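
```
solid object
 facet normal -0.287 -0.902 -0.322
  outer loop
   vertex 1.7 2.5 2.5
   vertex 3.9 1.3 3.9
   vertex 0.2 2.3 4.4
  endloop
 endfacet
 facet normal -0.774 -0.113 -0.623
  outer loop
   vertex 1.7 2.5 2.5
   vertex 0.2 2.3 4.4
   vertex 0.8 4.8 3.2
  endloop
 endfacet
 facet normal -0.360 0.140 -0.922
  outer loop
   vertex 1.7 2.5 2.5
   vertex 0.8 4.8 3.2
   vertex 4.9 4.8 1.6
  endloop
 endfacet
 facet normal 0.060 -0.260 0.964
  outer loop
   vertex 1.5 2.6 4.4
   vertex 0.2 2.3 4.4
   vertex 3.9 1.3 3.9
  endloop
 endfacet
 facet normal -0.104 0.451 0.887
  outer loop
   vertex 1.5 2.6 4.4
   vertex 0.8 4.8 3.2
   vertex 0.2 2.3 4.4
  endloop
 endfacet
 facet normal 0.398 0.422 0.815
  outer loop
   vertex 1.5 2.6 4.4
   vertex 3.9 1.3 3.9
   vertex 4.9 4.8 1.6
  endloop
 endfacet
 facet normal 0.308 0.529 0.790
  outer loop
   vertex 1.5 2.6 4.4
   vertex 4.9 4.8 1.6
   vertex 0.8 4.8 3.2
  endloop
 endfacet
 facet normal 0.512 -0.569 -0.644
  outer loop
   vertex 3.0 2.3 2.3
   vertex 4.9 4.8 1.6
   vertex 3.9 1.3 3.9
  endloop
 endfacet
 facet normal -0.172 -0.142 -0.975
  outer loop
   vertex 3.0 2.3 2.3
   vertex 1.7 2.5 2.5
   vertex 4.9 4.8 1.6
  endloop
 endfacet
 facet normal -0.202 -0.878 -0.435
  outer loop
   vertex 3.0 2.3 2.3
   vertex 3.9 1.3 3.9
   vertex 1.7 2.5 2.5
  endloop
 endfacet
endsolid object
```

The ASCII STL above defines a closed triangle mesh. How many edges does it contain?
15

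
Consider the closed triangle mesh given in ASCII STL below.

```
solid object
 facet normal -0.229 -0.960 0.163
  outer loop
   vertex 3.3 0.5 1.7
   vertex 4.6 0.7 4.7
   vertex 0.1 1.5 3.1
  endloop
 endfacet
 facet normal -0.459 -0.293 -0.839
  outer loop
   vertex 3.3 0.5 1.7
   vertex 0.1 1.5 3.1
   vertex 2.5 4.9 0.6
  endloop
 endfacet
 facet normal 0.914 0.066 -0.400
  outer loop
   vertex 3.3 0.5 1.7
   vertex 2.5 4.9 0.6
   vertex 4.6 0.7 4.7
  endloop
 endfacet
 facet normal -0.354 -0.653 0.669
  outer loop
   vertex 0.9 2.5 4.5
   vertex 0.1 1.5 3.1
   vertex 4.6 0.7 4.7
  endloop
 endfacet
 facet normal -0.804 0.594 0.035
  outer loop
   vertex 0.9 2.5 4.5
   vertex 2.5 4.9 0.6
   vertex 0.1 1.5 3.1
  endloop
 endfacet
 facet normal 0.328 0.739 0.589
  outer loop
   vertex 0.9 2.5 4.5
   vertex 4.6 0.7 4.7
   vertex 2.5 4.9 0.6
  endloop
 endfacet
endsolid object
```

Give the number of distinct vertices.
5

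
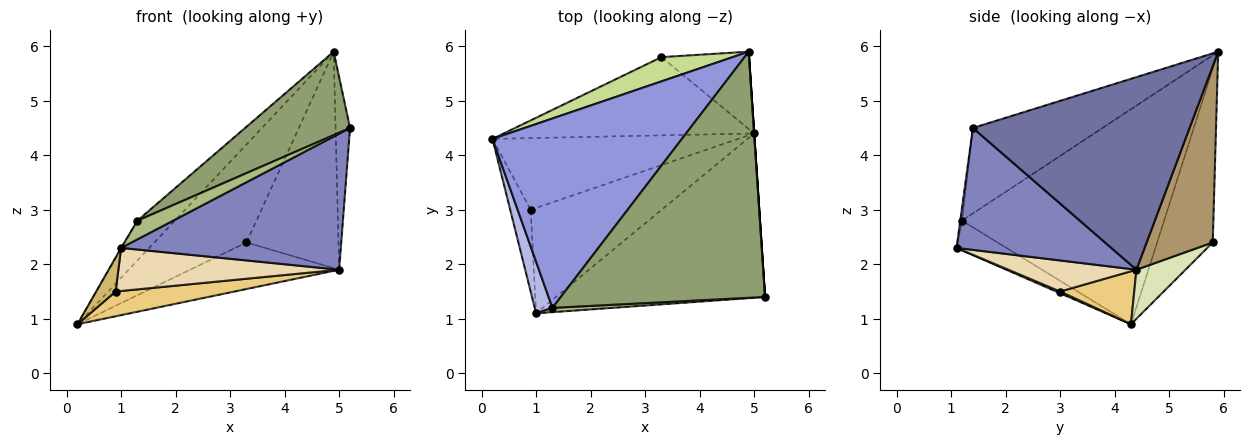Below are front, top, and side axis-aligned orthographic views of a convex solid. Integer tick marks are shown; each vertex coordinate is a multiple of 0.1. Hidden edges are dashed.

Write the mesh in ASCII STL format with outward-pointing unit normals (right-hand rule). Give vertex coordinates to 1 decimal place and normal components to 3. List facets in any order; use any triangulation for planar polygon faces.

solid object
 facet normal 0.998 0.067 0.000
  outer loop
   vertex 5.0 4.4 1.9
   vertex 4.9 5.9 5.9
   vertex 5.2 1.4 4.5
  endloop
 endfacet
 facet normal 0.410 -0.582 -0.703
  outer loop
   vertex 5.0 4.4 1.9
   vertex 5.2 1.4 4.5
   vertex 1.0 1.1 2.3
  endloop
 endfacet
 facet normal -0.743 0.138 0.655
  outer loop
   vertex 1.3 1.2 2.8
   vertex 4.9 5.9 5.9
   vertex 0.2 4.3 0.9
  endloop
 endfacet
 facet normal -0.858 0.010 0.513
  outer loop
   vertex 1.3 1.2 2.8
   vertex 0.2 4.3 0.9
   vertex 1.0 1.1 2.3
  endloop
 endfacet
 facet normal -0.368 -0.298 0.880
  outer loop
   vertex 1.3 1.2 2.8
   vertex 5.2 1.4 4.5
   vertex 4.9 5.9 5.9
  endloop
 endfacet
 facet normal -0.047 -0.974 0.223
  outer loop
   vertex 1.3 1.2 2.8
   vertex 1.0 1.1 2.3
   vertex 5.2 1.4 4.5
  endloop
 endfacet
 facet normal -0.506 0.838 0.207
  outer loop
   vertex 3.3 5.8 2.4
   vertex 0.2 4.3 0.9
   vertex 4.9 5.9 5.9
  endloop
 endfacet
 facet normal 0.166 0.504 -0.847
  outer loop
   vertex 3.3 5.8 2.4
   vertex 5.0 4.4 1.9
   vertex 0.2 4.3 0.9
  endloop
 endfacet
 facet normal 0.560 0.780 -0.278
  outer loop
   vertex 3.3 5.8 2.4
   vertex 4.9 5.9 5.9
   vertex 5.0 4.4 1.9
  endloop
 endfacet
 facet normal 0.077 -0.383 -0.920
  outer loop
   vertex 0.9 3.0 1.5
   vertex 1.0 1.1 2.3
   vertex 0.2 4.3 0.9
  endloop
 endfacet
 facet normal 0.200 -0.320 -0.926
  outer loop
   vertex 0.9 3.0 1.5
   vertex 0.2 4.3 0.9
   vertex 5.0 4.4 1.9
  endloop
 endfacet
 facet normal 0.214 -0.369 -0.904
  outer loop
   vertex 0.9 3.0 1.5
   vertex 5.0 4.4 1.9
   vertex 1.0 1.1 2.3
  endloop
 endfacet
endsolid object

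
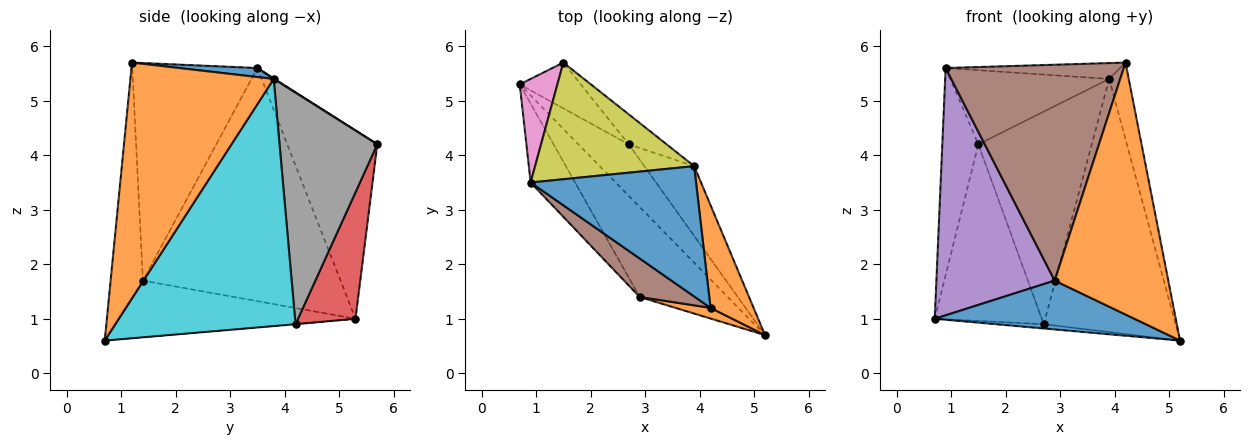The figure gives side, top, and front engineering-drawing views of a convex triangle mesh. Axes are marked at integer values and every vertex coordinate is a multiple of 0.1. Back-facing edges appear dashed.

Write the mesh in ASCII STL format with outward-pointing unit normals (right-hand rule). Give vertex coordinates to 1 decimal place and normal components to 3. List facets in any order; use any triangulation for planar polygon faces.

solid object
 facet normal -0.492 -0.415 -0.765
  outer loop
   vertex 2.9 1.4 1.7
   vertex 0.7 5.3 1.0
   vertex 5.2 0.7 0.6
  endloop
 endfacet
 facet normal -0.273 -0.961 0.041
  outer loop
   vertex 2.9 1.4 1.7
   vertex 5.2 0.7 0.6
   vertex 4.2 1.2 5.7
  endloop
 endfacet
 facet normal -0.005 0.082 -0.997
  outer loop
   vertex 2.7 4.2 0.9
   vertex 5.2 0.7 0.6
   vertex 0.7 5.3 1.0
  endloop
 endfacet
 facet normal 0.461 0.859 -0.223
  outer loop
   vertex 2.7 4.2 0.9
   vertex 0.7 5.3 1.0
   vertex 1.5 5.7 4.2
  endloop
 endfacet
 facet normal -0.847 -0.507 -0.161
  outer loop
   vertex 0.9 3.5 5.6
   vertex 0.7 5.3 1.0
   vertex 2.9 1.4 1.7
  endloop
 endfacet
 facet normal -0.569 -0.810 0.144
  outer loop
   vertex 0.9 3.5 5.6
   vertex 2.9 1.4 1.7
   vertex 4.2 1.2 5.7
  endloop
 endfacet
 facet normal -0.913 0.365 0.183
  outer loop
   vertex 0.9 3.5 5.6
   vertex 1.5 5.7 4.2
   vertex 0.7 5.3 1.0
  endloop
 endfacet
 facet normal 0.649 0.753 -0.106
  outer loop
   vertex 3.9 3.8 5.4
   vertex 2.7 4.2 0.9
   vertex 1.5 5.7 4.2
  endloop
 endfacet
 facet normal 0.003 0.536 0.844
  outer loop
   vertex 3.9 3.8 5.4
   vertex 1.5 5.7 4.2
   vertex 0.9 3.5 5.6
  endloop
 endfacet
 facet normal 0.797 0.583 -0.161
  outer loop
   vertex 3.9 3.8 5.4
   vertex 5.2 0.7 0.6
   vertex 2.7 4.2 0.9
  endloop
 endfacet
 facet normal 0.054 0.121 0.991
  outer loop
   vertex 3.9 3.8 5.4
   vertex 0.9 3.5 5.6
   vertex 4.2 1.2 5.7
  endloop
 endfacet
 facet normal 0.975 0.133 0.178
  outer loop
   vertex 3.9 3.8 5.4
   vertex 4.2 1.2 5.7
   vertex 5.2 0.7 0.6
  endloop
 endfacet
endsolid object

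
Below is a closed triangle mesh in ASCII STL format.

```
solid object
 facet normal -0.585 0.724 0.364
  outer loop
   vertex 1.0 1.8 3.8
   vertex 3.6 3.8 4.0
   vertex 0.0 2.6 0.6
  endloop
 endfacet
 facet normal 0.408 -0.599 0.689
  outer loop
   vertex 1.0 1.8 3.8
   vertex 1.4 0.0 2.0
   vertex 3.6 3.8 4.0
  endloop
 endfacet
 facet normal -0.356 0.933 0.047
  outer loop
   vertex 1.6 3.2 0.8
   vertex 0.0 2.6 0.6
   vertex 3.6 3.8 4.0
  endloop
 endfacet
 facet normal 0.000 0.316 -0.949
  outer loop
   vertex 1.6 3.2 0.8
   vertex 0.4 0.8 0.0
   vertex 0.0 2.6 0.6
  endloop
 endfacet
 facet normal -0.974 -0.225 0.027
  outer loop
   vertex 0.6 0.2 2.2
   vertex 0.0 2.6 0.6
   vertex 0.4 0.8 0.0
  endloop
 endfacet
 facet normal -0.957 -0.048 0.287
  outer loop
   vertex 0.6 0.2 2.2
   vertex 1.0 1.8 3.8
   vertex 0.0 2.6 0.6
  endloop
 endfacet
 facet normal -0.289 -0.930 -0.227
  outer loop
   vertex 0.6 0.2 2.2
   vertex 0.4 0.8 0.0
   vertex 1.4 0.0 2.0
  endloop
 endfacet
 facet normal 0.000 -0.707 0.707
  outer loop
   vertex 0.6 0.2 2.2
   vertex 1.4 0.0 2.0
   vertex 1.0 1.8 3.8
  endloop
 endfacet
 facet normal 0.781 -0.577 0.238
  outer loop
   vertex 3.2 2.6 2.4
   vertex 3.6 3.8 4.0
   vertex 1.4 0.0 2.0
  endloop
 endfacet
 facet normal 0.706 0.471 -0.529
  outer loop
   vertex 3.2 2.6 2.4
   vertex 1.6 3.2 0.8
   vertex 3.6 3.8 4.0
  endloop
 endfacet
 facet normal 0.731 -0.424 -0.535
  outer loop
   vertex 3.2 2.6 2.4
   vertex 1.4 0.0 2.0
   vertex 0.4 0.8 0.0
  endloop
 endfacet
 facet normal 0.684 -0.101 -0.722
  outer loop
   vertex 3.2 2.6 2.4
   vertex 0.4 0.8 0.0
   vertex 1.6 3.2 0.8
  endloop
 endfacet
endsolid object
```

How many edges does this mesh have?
18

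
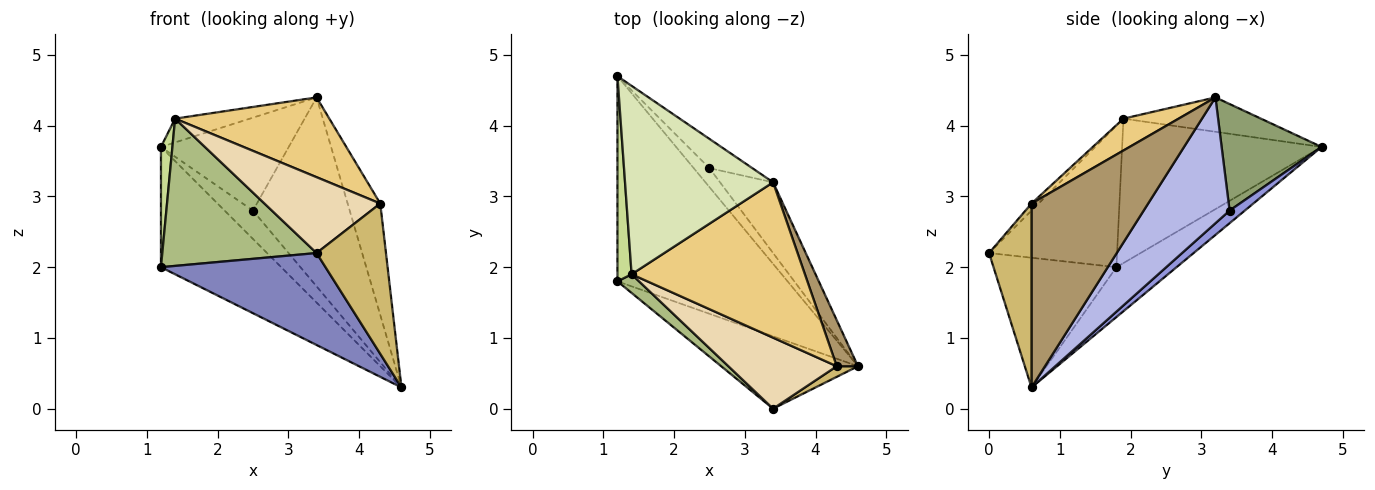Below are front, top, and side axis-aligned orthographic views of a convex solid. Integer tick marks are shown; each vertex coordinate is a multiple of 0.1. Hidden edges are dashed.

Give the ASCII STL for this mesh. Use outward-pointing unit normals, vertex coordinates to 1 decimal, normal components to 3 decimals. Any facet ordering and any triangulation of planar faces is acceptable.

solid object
 facet normal -0.245 0.490 -0.836
  outer loop
   vertex 1.2 4.7 3.7
   vertex 4.6 0.6 0.3
   vertex 1.2 1.8 2.0
  endloop
 endfacet
 facet normal -0.506 -0.678 -0.534
  outer loop
   vertex 3.4 0.0 2.2
   vertex 1.2 1.8 2.0
   vertex 4.6 0.6 0.3
  endloop
 endfacet
 facet normal 0.407 0.759 -0.508
  outer loop
   vertex 2.5 3.4 2.8
   vertex 4.6 0.6 0.3
   vertex 1.2 4.7 3.7
  endloop
 endfacet
 facet normal 0.639 0.720 -0.270
  outer loop
   vertex 2.5 3.4 2.8
   vertex 3.4 3.2 4.4
   vertex 4.6 0.6 0.3
  endloop
 endfacet
 facet normal 0.598 0.765 -0.241
  outer loop
   vertex 2.5 3.4 2.8
   vertex 1.2 4.7 3.7
   vertex 3.4 3.2 4.4
  endloop
 endfacet
 facet normal -0.636 -0.766 0.097
  outer loop
   vertex 1.4 1.9 4.1
   vertex 1.2 1.8 2.0
   vertex 3.4 0.0 2.2
  endloop
 endfacet
 facet normal -0.994 -0.057 0.097
  outer loop
   vertex 1.4 1.9 4.1
   vertex 1.2 4.7 3.7
   vertex 1.2 1.8 2.0
  endloop
 endfacet
 facet normal -0.224 0.122 0.967
  outer loop
   vertex 1.4 1.9 4.1
   vertex 3.4 3.2 4.4
   vertex 1.2 4.7 3.7
  endloop
 endfacet
 facet normal 0.957 0.268 0.110
  outer loop
   vertex 4.3 0.6 2.9
   vertex 4.6 0.6 0.3
   vertex 3.4 3.2 4.4
  endloop
 endfacet
 facet normal 0.521 -0.851 0.060
  outer loop
   vertex 4.3 0.6 2.9
   vertex 3.4 0.0 2.2
   vertex 4.6 0.6 0.3
  endloop
 endfacet
 facet normal 0.161 -0.451 0.878
  outer loop
   vertex 4.3 0.6 2.9
   vertex 3.4 3.2 4.4
   vertex 1.4 1.9 4.1
  endloop
 endfacet
 facet normal -0.045 -0.729 0.683
  outer loop
   vertex 4.3 0.6 2.9
   vertex 1.4 1.9 4.1
   vertex 3.4 0.0 2.2
  endloop
 endfacet
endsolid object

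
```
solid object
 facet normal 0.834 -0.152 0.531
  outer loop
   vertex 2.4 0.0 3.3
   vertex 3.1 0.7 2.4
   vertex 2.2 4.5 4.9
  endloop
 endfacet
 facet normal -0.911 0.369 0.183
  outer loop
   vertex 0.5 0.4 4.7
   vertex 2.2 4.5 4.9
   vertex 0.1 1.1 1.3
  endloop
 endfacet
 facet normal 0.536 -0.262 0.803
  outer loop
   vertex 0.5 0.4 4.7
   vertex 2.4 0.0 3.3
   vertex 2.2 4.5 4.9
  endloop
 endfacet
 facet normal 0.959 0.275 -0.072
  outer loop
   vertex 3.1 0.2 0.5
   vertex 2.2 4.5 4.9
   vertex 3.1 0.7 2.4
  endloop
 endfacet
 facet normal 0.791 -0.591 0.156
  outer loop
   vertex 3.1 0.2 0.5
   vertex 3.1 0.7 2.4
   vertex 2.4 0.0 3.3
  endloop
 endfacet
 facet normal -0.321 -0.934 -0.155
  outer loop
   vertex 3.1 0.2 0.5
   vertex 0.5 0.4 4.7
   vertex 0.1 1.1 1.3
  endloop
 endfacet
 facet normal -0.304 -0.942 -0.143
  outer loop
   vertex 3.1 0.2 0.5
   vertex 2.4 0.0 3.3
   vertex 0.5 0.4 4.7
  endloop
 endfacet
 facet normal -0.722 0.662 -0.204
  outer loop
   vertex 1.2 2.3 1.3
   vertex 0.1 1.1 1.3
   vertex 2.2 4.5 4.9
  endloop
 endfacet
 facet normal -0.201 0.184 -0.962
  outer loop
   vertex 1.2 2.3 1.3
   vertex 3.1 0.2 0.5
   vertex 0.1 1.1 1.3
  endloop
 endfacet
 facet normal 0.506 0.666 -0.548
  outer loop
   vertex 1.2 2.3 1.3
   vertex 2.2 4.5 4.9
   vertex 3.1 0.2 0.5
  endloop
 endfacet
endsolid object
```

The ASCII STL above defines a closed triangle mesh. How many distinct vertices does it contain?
7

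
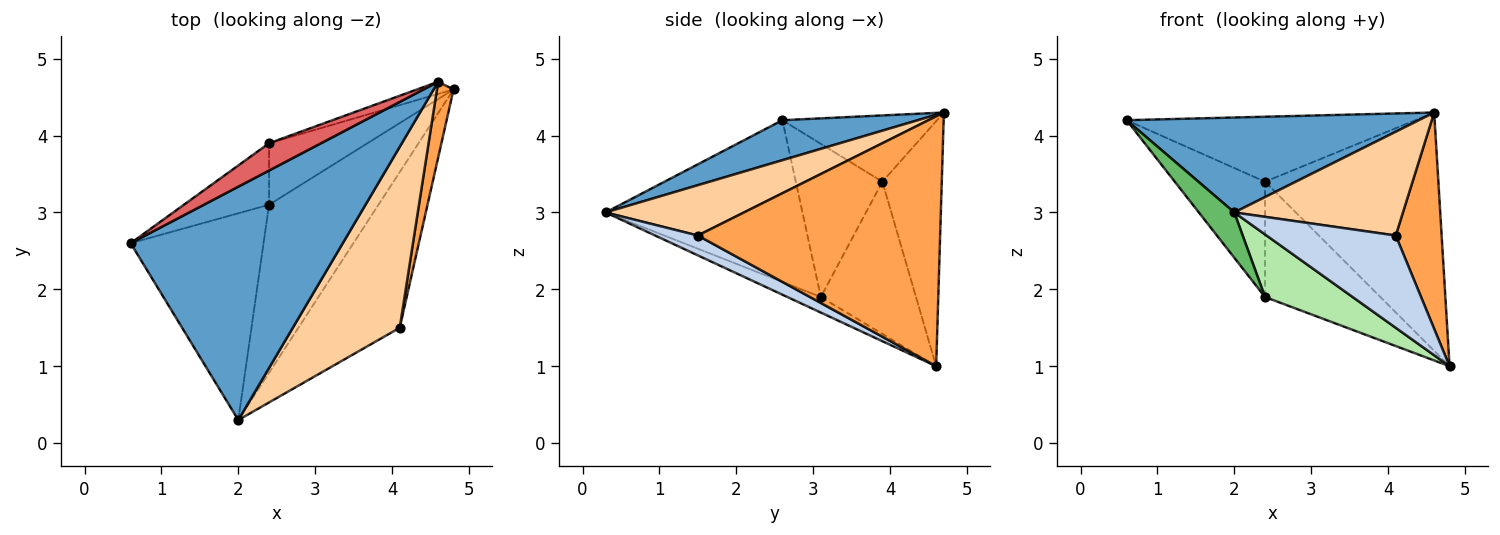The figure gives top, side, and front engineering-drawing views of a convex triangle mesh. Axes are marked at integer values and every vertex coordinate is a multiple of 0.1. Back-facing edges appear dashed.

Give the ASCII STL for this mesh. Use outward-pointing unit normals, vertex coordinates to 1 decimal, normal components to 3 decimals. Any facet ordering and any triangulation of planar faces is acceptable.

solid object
 facet normal 0.172 -0.371 0.912
  outer loop
   vertex 4.6 4.7 4.3
   vertex 0.6 2.6 4.2
   vertex 2.0 0.3 3.0
  endloop
 endfacet
 facet normal 0.166 -0.503 -0.848
  outer loop
   vertex 4.1 1.5 2.7
   vertex 2.0 0.3 3.0
   vertex 4.8 4.6 1.0
  endloop
 endfacet
 facet normal 0.980 -0.186 0.065
  outer loop
   vertex 4.1 1.5 2.7
   vertex 4.8 4.6 1.0
   vertex 4.6 4.7 4.3
  endloop
 endfacet
 facet normal 0.378 -0.461 0.803
  outer loop
   vertex 4.1 1.5 2.7
   vertex 4.6 4.7 4.3
   vertex 2.0 0.3 3.0
  endloop
 endfacet
 facet normal -0.765 -0.138 -0.629
  outer loop
   vertex 2.4 3.1 1.9
   vertex 2.0 0.3 3.0
   vertex 0.6 2.6 4.2
  endloop
 endfacet
 facet normal -0.132 -0.346 -0.929
  outer loop
   vertex 2.4 3.1 1.9
   vertex 4.8 4.6 1.0
   vertex 2.0 0.3 3.0
  endloop
 endfacet
 facet normal -0.443 0.827 0.347
  outer loop
   vertex 2.4 3.9 3.4
   vertex 0.6 2.6 4.2
   vertex 4.6 4.7 4.3
  endloop
 endfacet
 facet normal -0.324 0.945 -0.048
  outer loop
   vertex 2.4 3.9 3.4
   vertex 4.6 4.7 4.3
   vertex 4.8 4.6 1.0
  endloop
 endfacet
 facet normal -0.646 0.673 -0.359
  outer loop
   vertex 2.4 3.9 3.4
   vertex 2.4 3.1 1.9
   vertex 0.6 2.6 4.2
  endloop
 endfacet
 facet normal -0.589 0.713 -0.380
  outer loop
   vertex 2.4 3.9 3.4
   vertex 4.8 4.6 1.0
   vertex 2.4 3.1 1.9
  endloop
 endfacet
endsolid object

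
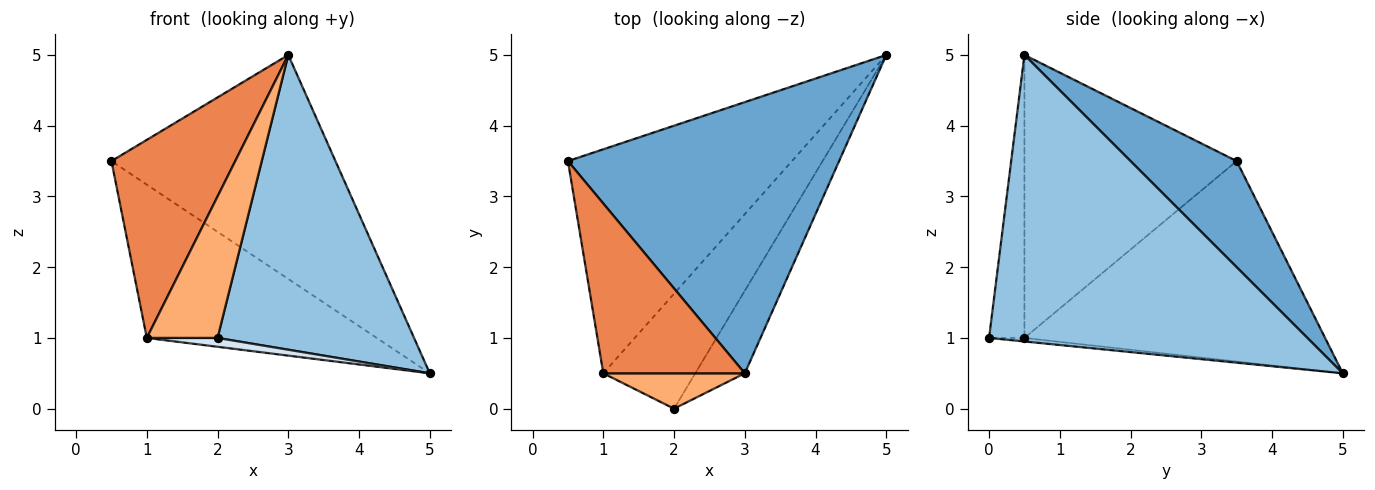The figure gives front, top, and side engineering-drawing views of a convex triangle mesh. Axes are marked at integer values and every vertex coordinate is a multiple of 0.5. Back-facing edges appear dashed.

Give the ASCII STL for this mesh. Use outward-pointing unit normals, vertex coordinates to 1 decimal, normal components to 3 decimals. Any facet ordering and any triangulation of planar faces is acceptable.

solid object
 facet normal 0.289 0.610 0.738
  outer loop
   vertex 3.0 0.5 5.0
   vertex 5.0 5.0 0.5
   vertex 0.5 3.5 3.5
  endloop
 endfacet
 facet normal 0.842 -0.520 -0.146
  outer loop
   vertex 3.0 0.5 5.0
   vertex 2.0 0.0 1.0
   vertex 5.0 5.0 0.5
  endloop
 endfacet
 facet normal -0.594 0.454 -0.664
  outer loop
   vertex 1.0 0.5 1.0
   vertex 0.5 3.5 3.5
   vertex 5.0 5.0 0.5
  endloop
 endfacet
 facet normal -0.038 -0.077 -0.996
  outer loop
   vertex 1.0 0.5 1.0
   vertex 5.0 5.0 0.5
   vertex 2.0 0.0 1.0
  endloop
 endfacet
 facet normal -0.793 -0.463 0.396
  outer loop
   vertex 1.0 0.5 1.0
   vertex 3.0 0.5 5.0
   vertex 0.5 3.5 3.5
  endloop
 endfacet
 facet normal -0.436 -0.873 0.218
  outer loop
   vertex 1.0 0.5 1.0
   vertex 2.0 0.0 1.0
   vertex 3.0 0.5 5.0
  endloop
 endfacet
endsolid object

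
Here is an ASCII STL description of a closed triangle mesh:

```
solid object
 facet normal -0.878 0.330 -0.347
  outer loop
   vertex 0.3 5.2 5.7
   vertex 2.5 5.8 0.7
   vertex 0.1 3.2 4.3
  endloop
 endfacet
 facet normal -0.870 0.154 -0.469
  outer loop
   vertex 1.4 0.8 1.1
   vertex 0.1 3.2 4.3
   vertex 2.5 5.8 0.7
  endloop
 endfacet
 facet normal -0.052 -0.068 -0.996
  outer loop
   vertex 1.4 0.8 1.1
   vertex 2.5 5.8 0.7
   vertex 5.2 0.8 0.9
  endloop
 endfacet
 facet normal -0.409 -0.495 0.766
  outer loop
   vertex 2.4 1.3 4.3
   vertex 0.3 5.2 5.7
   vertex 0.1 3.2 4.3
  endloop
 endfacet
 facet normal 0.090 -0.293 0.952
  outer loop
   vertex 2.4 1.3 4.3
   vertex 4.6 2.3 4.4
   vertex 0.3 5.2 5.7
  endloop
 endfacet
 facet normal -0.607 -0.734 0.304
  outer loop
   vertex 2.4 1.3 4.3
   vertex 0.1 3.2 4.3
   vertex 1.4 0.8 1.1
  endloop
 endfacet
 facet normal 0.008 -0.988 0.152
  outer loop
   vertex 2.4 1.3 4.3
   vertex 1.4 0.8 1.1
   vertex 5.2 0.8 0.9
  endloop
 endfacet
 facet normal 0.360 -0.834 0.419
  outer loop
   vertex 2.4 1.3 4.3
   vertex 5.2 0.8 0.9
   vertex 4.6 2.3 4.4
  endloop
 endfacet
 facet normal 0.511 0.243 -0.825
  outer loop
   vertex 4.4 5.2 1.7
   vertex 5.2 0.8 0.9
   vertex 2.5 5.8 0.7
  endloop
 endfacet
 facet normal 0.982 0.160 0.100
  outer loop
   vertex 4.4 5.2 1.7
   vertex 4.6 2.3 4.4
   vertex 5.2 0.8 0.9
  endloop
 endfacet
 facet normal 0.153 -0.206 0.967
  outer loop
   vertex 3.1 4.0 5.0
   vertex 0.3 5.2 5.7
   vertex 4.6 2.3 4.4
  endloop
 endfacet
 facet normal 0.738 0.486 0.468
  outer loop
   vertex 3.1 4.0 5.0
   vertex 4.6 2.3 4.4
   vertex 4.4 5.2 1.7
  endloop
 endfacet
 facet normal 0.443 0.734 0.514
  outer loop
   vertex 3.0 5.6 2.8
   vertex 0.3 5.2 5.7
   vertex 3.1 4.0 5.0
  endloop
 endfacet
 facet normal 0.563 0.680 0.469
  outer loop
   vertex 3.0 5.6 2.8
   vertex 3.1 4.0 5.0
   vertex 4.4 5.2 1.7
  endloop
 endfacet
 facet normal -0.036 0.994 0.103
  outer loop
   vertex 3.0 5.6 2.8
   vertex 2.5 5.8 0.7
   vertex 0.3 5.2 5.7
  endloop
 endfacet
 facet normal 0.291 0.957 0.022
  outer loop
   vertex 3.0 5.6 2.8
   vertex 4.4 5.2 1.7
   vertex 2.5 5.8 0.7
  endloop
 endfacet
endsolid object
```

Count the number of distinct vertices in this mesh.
10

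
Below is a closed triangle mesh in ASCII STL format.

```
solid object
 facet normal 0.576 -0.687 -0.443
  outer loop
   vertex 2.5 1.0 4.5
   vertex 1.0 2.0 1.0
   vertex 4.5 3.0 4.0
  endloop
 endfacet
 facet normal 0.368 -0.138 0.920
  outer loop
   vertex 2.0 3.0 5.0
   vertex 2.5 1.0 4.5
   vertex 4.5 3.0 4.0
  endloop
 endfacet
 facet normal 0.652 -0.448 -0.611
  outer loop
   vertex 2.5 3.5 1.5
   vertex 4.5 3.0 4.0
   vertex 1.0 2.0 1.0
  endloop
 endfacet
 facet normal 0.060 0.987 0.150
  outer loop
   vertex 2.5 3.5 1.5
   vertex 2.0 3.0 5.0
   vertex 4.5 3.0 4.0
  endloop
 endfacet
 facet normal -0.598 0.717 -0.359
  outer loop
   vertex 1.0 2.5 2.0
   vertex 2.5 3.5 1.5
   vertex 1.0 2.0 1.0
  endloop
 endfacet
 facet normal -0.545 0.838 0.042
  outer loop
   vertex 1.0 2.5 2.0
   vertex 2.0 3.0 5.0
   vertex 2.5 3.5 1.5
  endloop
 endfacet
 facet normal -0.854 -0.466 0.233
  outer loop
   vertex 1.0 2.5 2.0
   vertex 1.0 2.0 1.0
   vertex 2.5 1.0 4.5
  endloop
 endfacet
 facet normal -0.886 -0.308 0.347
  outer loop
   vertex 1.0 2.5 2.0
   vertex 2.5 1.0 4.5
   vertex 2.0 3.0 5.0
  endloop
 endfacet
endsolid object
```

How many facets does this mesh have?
8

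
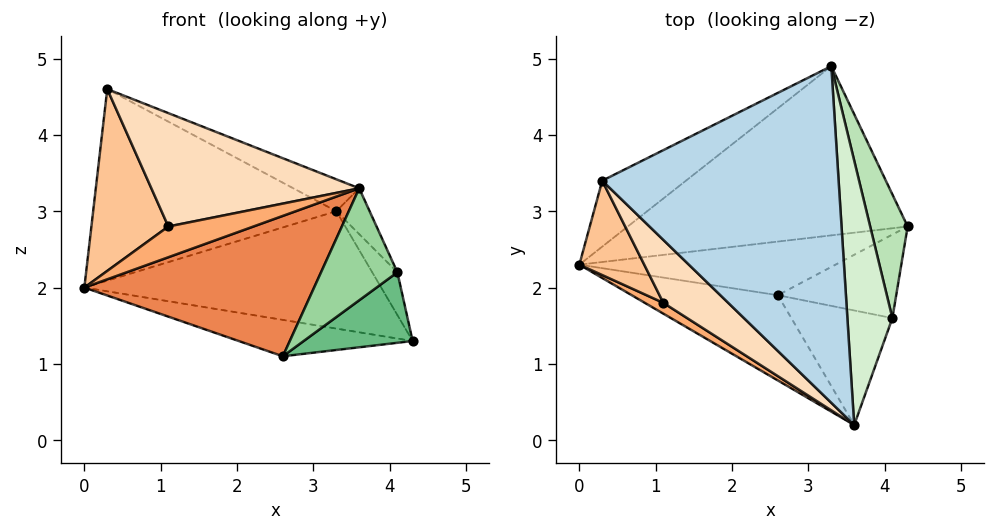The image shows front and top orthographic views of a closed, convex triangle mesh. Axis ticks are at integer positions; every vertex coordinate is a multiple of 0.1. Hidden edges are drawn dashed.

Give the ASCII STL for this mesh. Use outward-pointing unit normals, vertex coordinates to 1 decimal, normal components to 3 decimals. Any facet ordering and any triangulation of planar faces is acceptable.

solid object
 facet normal -0.196 0.559 -0.806
  outer loop
   vertex 3.3 4.9 3.0
   vertex 4.3 2.8 1.3
   vertex 0.0 2.3 2.0
  endloop
 endfacet
 facet normal -0.543 0.794 -0.273
  outer loop
   vertex 3.3 4.9 3.0
   vertex 0.0 2.3 2.0
   vertex 0.3 3.4 4.6
  endloop
 endfacet
 facet normal 0.435 0.085 0.896
  outer loop
   vertex 3.3 4.9 3.0
   vertex 0.3 3.4 4.6
   vertex 3.6 0.2 3.3
  endloop
 endfacet
 facet normal -0.196 0.551 -0.811
  outer loop
   vertex 2.6 1.9 1.1
   vertex 0.0 2.3 2.0
   vertex 4.3 2.8 1.3
  endloop
 endfacet
 facet normal -0.297 -0.816 -0.496
  outer loop
   vertex 2.6 1.9 1.1
   vertex 3.6 0.2 3.3
   vertex 0.0 2.3 2.0
  endloop
 endfacet
 facet normal -0.557 -0.784 0.276
  outer loop
   vertex 1.1 1.8 2.8
   vertex 0.0 2.3 2.0
   vertex 3.6 0.2 3.3
  endloop
 endfacet
 facet normal -0.594 -0.714 0.371
  outer loop
   vertex 1.1 1.8 2.8
   vertex 0.3 3.4 4.6
   vertex 0.0 2.3 2.0
  endloop
 endfacet
 facet normal -0.549 -0.731 0.406
  outer loop
   vertex 1.1 1.8 2.8
   vertex 3.6 0.2 3.3
   vertex 0.3 3.4 4.6
  endloop
 endfacet
 facet normal 0.396 -0.592 -0.702
  outer loop
   vertex 4.1 1.6 2.2
   vertex 2.6 1.9 1.1
   vertex 4.3 2.8 1.3
  endloop
 endfacet
 facet normal 0.359 -0.653 -0.667
  outer loop
   vertex 4.1 1.6 2.2
   vertex 3.6 0.2 3.3
   vertex 2.6 1.9 1.1
  endloop
 endfacet
 facet normal 0.917 0.131 0.378
  outer loop
   vertex 4.1 1.6 2.2
   vertex 4.3 2.8 1.3
   vertex 3.3 4.9 3.0
  endloop
 endfacet
 facet normal 0.861 0.087 0.502
  outer loop
   vertex 4.1 1.6 2.2
   vertex 3.3 4.9 3.0
   vertex 3.6 0.2 3.3
  endloop
 endfacet
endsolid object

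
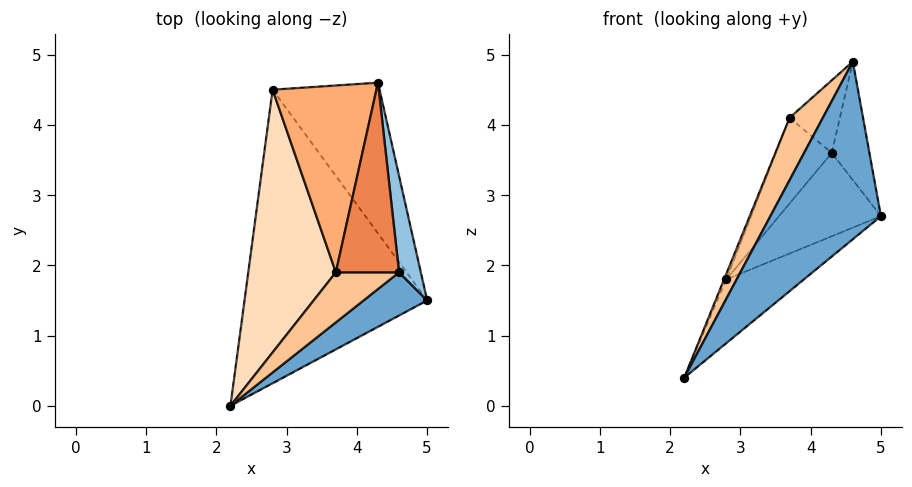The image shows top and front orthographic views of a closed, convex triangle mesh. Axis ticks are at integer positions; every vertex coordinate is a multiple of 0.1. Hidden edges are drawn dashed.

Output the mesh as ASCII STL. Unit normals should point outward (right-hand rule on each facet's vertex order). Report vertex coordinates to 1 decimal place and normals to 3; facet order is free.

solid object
 facet normal 0.311 -0.924 0.224
  outer loop
   vertex 4.6 1.9 4.9
   vertex 2.2 0.0 0.4
   vertex 5.0 1.5 2.7
  endloop
 endfacet
 facet normal 0.973 0.178 0.145
  outer loop
   vertex 4.6 1.9 4.9
   vertex 5.0 1.5 2.7
   vertex 4.3 4.6 3.6
  endloop
 endfacet
 facet normal 0.567 0.175 -0.805
  outer loop
   vertex 2.8 4.5 1.8
   vertex 5.0 1.5 2.7
   vertex 2.2 0.0 0.4
  endloop
 endfacet
 facet normal 0.713 0.339 -0.613
  outer loop
   vertex 2.8 4.5 1.8
   vertex 4.3 4.6 3.6
   vertex 5.0 1.5 2.7
  endloop
 endfacet
 facet normal -0.639 0.275 0.719
  outer loop
   vertex 3.7 1.9 4.1
   vertex 4.6 1.9 4.9
   vertex 4.3 4.6 3.6
  endloop
 endfacet
 facet normal -0.746 0.278 0.606
  outer loop
   vertex 3.7 1.9 4.1
   vertex 4.3 4.6 3.6
   vertex 2.8 4.5 1.8
  endloop
 endfacet
 facet normal -0.486 -0.681 0.547
  outer loop
   vertex 3.7 1.9 4.1
   vertex 2.2 0.0 0.4
   vertex 4.6 1.9 4.9
  endloop
 endfacet
 facet normal -0.928 0.008 0.372
  outer loop
   vertex 3.7 1.9 4.1
   vertex 2.8 4.5 1.8
   vertex 2.2 0.0 0.4
  endloop
 endfacet
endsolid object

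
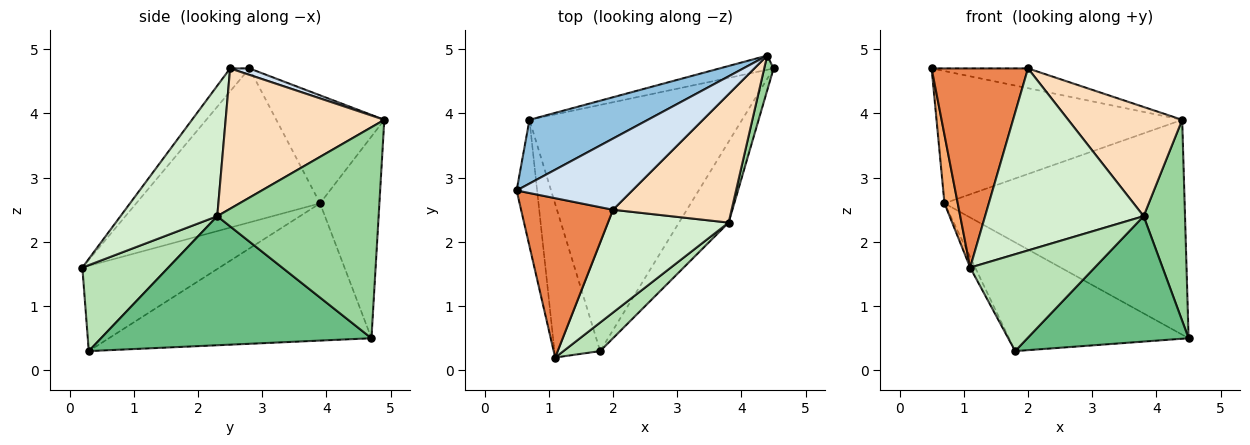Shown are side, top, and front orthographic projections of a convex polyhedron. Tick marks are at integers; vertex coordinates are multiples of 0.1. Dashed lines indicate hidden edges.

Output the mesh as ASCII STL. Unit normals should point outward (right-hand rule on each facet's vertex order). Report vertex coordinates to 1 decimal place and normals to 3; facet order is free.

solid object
 facet normal -0.509 0.348 -0.788
  outer loop
   vertex 0.7 3.9 2.6
   vertex 4.5 4.7 0.5
   vertex 1.8 0.3 0.3
  endloop
 endfacet
 facet normal -0.368 0.838 0.404
  outer loop
   vertex 0.7 3.9 2.6
   vertex 0.5 2.8 4.7
   vertex 4.4 4.9 3.9
  endloop
 endfacet
 facet normal -0.239 0.969 -0.064
  outer loop
   vertex 0.7 3.9 2.6
   vertex 4.4 4.9 3.9
   vertex 4.5 4.7 0.5
  endloop
 endfacet
 facet normal 0.053 0.267 0.962
  outer loop
   vertex 2.0 2.5 4.7
   vertex 4.4 4.9 3.9
   vertex 0.5 2.8 4.7
  endloop
 endfacet
 facet normal -0.154 -0.772 0.617
  outer loop
   vertex 1.1 0.2 1.6
   vertex 2.0 2.5 4.7
   vertex 0.5 2.8 4.7
  endloop
 endfacet
 facet normal -0.989 -0.071 -0.132
  outer loop
   vertex 1.1 0.2 1.6
   vertex 0.5 2.8 4.7
   vertex 0.7 3.9 2.6
  endloop
 endfacet
 facet normal -0.881 0.032 -0.472
  outer loop
   vertex 1.1 0.2 1.6
   vertex 0.7 3.9 2.6
   vertex 1.8 0.3 0.3
  endloop
 endfacet
 facet normal 0.670 -0.481 0.566
  outer loop
   vertex 3.8 2.3 2.4
   vertex 4.4 4.9 3.9
   vertex 2.0 2.5 4.7
  endloop
 endfacet
 facet normal 0.816 -0.486 -0.314
  outer loop
   vertex 3.8 2.3 2.4
   vertex 1.8 0.3 0.3
   vertex 4.5 4.7 0.5
  endloop
 endfacet
 facet normal 0.968 -0.248 0.043
  outer loop
   vertex 3.8 2.3 2.4
   vertex 4.5 4.7 0.5
   vertex 4.4 4.9 3.9
  endloop
 endfacet
 facet normal 0.552 -0.800 0.236
  outer loop
   vertex 3.8 2.3 2.4
   vertex 1.1 0.2 1.6
   vertex 1.8 0.3 0.3
  endloop
 endfacet
 facet normal 0.469 -0.769 0.434
  outer loop
   vertex 3.8 2.3 2.4
   vertex 2.0 2.5 4.7
   vertex 1.1 0.2 1.6
  endloop
 endfacet
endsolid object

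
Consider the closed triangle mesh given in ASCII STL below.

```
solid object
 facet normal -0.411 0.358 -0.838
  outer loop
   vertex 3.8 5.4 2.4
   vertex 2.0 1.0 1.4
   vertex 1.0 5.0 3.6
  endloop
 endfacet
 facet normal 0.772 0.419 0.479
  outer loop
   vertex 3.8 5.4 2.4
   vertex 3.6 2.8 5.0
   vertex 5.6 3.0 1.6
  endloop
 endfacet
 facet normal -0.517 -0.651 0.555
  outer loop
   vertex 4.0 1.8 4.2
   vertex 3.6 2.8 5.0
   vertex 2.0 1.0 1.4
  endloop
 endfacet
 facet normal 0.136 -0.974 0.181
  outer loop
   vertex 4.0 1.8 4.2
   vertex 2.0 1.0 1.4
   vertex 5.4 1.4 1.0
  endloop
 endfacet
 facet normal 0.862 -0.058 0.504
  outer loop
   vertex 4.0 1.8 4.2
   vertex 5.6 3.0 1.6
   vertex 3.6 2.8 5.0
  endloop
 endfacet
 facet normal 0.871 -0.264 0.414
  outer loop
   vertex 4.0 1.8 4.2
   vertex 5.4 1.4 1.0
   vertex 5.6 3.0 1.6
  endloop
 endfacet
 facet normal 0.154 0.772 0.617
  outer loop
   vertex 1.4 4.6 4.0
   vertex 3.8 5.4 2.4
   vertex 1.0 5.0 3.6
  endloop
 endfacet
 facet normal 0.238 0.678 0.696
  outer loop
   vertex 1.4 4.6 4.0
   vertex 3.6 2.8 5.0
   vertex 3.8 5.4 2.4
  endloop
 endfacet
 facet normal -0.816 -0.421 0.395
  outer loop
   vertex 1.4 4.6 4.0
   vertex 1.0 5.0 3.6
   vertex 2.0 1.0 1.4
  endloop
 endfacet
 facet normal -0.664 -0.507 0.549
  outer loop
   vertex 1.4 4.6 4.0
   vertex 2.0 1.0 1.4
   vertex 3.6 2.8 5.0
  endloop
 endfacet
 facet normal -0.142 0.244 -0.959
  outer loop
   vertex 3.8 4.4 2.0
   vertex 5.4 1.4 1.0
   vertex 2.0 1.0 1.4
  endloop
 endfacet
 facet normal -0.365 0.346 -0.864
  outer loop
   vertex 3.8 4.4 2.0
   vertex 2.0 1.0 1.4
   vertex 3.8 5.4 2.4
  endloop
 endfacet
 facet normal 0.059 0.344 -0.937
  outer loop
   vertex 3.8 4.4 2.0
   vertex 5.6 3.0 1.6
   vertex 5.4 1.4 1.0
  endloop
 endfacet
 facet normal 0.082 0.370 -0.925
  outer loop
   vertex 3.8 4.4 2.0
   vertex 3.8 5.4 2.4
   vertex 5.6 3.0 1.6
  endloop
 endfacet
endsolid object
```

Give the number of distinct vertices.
9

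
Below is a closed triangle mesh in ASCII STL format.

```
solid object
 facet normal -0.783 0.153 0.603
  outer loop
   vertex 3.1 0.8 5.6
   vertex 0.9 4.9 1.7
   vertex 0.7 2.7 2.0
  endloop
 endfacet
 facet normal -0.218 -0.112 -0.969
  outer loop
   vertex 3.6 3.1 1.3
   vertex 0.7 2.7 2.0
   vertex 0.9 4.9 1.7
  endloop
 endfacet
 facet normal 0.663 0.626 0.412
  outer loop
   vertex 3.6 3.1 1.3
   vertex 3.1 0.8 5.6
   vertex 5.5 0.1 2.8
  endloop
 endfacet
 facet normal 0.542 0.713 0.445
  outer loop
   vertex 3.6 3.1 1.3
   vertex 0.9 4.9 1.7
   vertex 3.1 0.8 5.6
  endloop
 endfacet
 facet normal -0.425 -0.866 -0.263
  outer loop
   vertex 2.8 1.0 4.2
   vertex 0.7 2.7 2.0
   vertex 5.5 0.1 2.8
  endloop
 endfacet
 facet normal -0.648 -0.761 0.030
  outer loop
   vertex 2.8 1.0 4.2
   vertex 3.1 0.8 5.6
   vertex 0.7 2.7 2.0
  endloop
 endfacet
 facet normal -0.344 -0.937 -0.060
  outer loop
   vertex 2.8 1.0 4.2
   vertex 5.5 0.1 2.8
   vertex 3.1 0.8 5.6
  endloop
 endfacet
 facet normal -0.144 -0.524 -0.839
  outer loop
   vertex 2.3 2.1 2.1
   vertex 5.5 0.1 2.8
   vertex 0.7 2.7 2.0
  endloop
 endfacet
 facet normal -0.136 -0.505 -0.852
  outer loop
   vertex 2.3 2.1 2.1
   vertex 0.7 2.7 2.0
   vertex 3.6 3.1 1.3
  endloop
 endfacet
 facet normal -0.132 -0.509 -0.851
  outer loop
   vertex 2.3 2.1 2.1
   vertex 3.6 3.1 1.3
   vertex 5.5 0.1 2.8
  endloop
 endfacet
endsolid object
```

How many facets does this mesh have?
10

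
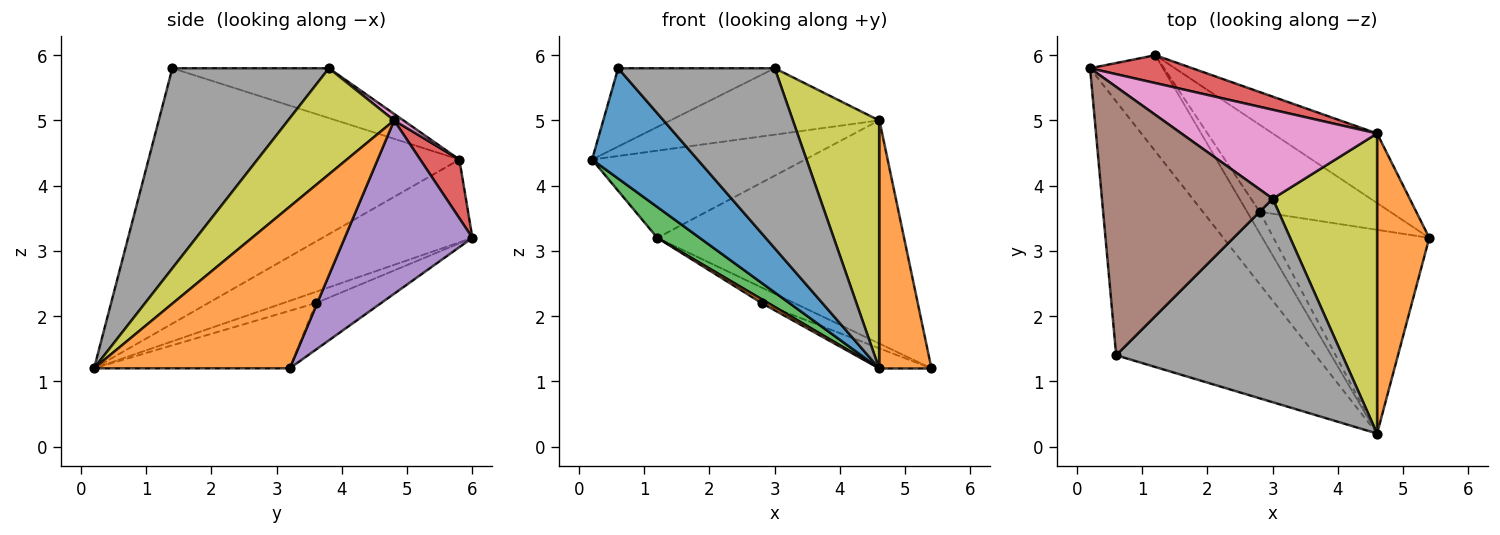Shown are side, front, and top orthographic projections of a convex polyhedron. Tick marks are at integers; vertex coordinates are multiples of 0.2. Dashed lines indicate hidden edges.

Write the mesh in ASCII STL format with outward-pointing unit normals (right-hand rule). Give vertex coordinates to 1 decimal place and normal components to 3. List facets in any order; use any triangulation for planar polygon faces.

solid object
 facet normal -0.761 -0.258 -0.595
  outer loop
   vertex 4.6 0.2 1.2
   vertex 0.6 1.4 5.8
   vertex 0.2 5.8 4.4
  endloop
 endfacet
 facet normal 0.922 -0.246 0.298
  outer loop
   vertex 4.6 4.8 5.0
   vertex 4.6 0.2 1.2
   vertex 5.4 3.2 1.2
  endloop
 endfacet
 facet normal -0.734 -0.207 -0.646
  outer loop
   vertex 1.2 6.0 3.2
   vertex 4.6 0.2 1.2
   vertex 0.2 5.8 4.4
  endloop
 endfacet
 facet normal 0.172 0.938 0.300
  outer loop
   vertex 1.2 6.0 3.2
   vertex 0.2 5.8 4.4
   vertex 4.6 4.8 5.0
  endloop
 endfacet
 facet normal 0.443 0.856 -0.267
  outer loop
   vertex 1.2 6.0 3.2
   vertex 4.6 4.8 5.0
   vertex 5.4 3.2 1.2
  endloop
 endfacet
 facet normal -0.270 0.270 0.924
  outer loop
   vertex 3.0 3.8 5.8
   vertex 0.2 5.8 4.4
   vertex 0.6 1.4 5.8
  endloop
 endfacet
 facet normal 0.027 0.598 0.801
  outer loop
   vertex 3.0 3.8 5.8
   vertex 4.6 4.8 5.0
   vertex 0.2 5.8 4.4
  endloop
 endfacet
 facet normal 0.552 -0.552 0.624
  outer loop
   vertex 3.0 3.8 5.8
   vertex 0.6 1.4 5.8
   vertex 4.6 0.2 1.2
  endloop
 endfacet
 facet normal 0.617 -0.501 0.607
  outer loop
   vertex 3.0 3.8 5.8
   vertex 4.6 0.2 1.2
   vertex 4.6 4.8 5.0
  endloop
 endfacet
 facet normal -0.345 0.092 -0.934
  outer loop
   vertex 2.8 3.6 2.2
   vertex 5.4 3.2 1.2
   vertex 4.6 0.2 1.2
  endloop
 endfacet
 facet normal -0.332 0.166 -0.929
  outer loop
   vertex 2.8 3.6 2.2
   vertex 1.2 6.0 3.2
   vertex 5.4 3.2 1.2
  endloop
 endfacet
 facet normal -0.660 -0.132 -0.739
  outer loop
   vertex 2.8 3.6 2.2
   vertex 4.6 0.2 1.2
   vertex 1.2 6.0 3.2
  endloop
 endfacet
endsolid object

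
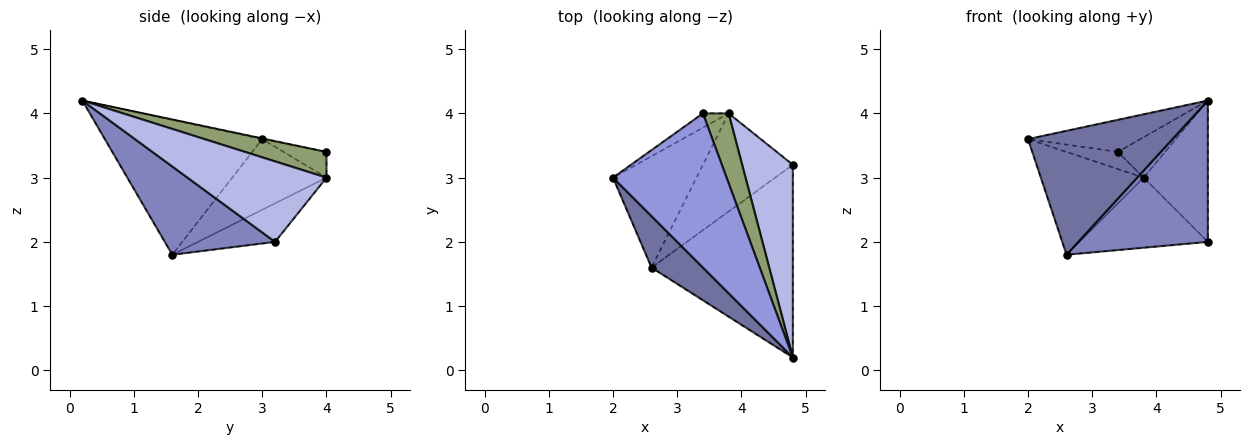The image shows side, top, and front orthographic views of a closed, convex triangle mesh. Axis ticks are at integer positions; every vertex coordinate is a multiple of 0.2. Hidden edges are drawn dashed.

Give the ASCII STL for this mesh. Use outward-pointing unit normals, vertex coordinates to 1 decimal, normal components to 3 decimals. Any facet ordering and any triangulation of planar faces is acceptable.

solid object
 facet normal -0.709 -0.651 0.270
  outer loop
   vertex 2.6 1.6 1.8
   vertex 4.8 0.2 4.2
   vertex 2.0 3.0 3.6
  endloop
 endfacet
 facet normal 0.450 -0.528 -0.720
  outer loop
   vertex 2.6 1.6 1.8
   vertex 4.8 3.2 2.0
   vertex 4.8 0.2 4.2
  endloop
 endfacet
 facet normal -0.006 0.204 0.979
  outer loop
   vertex 3.4 4.0 3.4
   vertex 2.0 3.0 3.6
   vertex 4.8 0.2 4.2
  endloop
 endfacet
 facet normal 0.788 0.364 0.497
  outer loop
   vertex 3.8 4.0 3.0
   vertex 4.8 0.2 4.2
   vertex 4.8 3.2 2.0
  endloop
 endfacet
 facet normal 0.654 0.379 0.654
  outer loop
   vertex 3.8 4.0 3.0
   vertex 3.4 4.0 3.4
   vertex 4.8 0.2 4.2
  endloop
 endfacet
 facet normal -0.329 0.549 -0.768
  outer loop
   vertex 3.8 4.0 3.0
   vertex 4.8 3.2 2.0
   vertex 2.6 1.6 1.8
  endloop
 endfacet
 facet normal -0.528 0.576 -0.624
  outer loop
   vertex 3.8 4.0 3.0
   vertex 2.6 1.6 1.8
   vertex 2.0 3.0 3.6
  endloop
 endfacet
 facet normal -0.539 0.647 -0.539
  outer loop
   vertex 3.8 4.0 3.0
   vertex 2.0 3.0 3.6
   vertex 3.4 4.0 3.4
  endloop
 endfacet
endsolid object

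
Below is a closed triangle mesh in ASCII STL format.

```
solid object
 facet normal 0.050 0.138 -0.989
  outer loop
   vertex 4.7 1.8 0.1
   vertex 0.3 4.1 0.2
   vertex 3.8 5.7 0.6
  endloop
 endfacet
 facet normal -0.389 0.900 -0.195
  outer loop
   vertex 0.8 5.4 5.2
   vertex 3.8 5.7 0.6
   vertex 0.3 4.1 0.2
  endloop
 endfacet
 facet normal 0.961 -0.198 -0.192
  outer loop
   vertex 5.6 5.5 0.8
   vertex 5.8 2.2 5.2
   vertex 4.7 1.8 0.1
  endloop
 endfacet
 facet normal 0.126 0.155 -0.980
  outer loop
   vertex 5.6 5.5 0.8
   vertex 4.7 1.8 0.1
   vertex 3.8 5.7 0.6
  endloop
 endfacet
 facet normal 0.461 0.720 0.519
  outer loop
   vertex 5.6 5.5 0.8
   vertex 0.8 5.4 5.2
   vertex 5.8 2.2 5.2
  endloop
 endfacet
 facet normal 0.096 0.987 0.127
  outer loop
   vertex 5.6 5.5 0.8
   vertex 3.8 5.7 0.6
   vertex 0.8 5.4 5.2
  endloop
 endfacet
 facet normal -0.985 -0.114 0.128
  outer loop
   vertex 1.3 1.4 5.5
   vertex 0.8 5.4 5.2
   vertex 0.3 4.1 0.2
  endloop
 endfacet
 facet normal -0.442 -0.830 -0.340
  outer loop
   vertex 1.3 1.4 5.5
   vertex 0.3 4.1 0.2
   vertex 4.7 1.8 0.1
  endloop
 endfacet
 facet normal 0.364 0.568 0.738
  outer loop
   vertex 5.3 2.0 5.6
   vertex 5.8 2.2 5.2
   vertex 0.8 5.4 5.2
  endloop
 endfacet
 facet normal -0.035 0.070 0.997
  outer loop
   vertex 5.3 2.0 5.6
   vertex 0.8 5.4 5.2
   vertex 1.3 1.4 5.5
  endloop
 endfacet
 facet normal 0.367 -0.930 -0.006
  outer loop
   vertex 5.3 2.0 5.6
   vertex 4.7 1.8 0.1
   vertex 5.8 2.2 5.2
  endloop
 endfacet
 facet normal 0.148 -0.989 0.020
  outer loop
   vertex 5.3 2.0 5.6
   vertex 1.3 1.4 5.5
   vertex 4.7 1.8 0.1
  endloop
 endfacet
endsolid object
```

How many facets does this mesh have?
12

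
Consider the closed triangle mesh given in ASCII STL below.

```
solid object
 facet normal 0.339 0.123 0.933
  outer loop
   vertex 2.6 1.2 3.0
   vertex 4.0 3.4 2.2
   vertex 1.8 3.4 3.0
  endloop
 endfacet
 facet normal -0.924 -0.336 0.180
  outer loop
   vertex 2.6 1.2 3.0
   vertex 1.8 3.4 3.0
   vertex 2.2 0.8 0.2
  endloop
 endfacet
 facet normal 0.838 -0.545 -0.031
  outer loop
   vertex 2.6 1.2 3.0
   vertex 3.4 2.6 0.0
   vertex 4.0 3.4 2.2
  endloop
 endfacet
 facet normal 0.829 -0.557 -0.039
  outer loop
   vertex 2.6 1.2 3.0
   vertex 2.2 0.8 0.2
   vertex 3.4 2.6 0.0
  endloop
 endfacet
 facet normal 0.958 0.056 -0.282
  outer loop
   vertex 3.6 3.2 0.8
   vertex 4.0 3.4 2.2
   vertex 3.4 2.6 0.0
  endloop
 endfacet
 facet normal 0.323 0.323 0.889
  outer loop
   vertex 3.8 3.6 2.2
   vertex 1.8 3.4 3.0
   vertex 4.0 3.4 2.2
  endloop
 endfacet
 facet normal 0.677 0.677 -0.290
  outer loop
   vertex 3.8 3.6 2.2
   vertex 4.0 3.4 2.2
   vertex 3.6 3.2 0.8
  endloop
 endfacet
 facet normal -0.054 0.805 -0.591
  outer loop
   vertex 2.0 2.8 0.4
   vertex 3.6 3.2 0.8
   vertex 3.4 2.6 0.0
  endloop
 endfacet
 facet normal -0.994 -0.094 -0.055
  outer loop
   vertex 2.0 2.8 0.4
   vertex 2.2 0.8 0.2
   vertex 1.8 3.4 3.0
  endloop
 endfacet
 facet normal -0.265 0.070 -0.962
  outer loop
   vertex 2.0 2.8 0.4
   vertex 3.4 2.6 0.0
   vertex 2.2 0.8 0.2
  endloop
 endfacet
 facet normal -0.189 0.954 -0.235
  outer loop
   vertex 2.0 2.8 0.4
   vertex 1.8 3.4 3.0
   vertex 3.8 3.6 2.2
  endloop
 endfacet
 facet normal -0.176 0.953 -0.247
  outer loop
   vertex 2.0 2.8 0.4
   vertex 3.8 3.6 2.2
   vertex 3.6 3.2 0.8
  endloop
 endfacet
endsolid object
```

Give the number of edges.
18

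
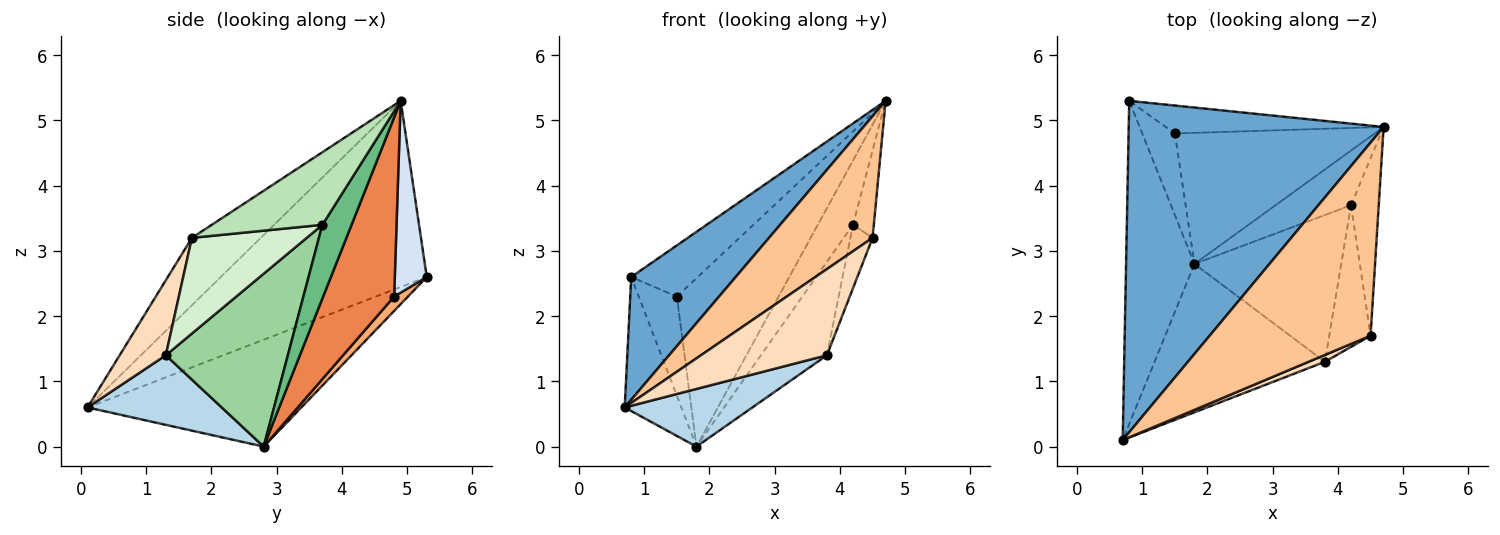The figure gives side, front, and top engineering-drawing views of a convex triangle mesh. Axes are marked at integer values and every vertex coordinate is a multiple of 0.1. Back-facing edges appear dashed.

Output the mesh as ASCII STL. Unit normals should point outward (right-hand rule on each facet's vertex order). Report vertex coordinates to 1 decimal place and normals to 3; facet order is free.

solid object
 facet normal -0.565 -0.287 0.774
  outer loop
   vertex 0.8 5.3 2.6
   vertex 0.7 0.1 0.6
   vertex 4.7 4.9 5.3
  endloop
 endfacet
 facet normal -0.822 0.218 -0.526
  outer loop
   vertex 1.8 2.8 0.0
   vertex 0.7 0.1 0.6
   vertex 0.8 5.3 2.6
  endloop
 endfacet
 facet normal 0.356 -0.339 -0.871
  outer loop
   vertex 3.8 1.3 1.4
   vertex 0.7 0.1 0.6
   vertex 1.8 2.8 0.0
  endloop
 endfacet
 facet normal 0.389 0.809 -0.441
  outer loop
   vertex 1.5 4.8 2.3
   vertex 0.8 5.3 2.6
   vertex 4.7 4.9 5.3
  endloop
 endfacet
 facet normal 0.483 0.691 -0.538
  outer loop
   vertex 1.5 4.8 2.3
   vertex 4.7 4.9 5.3
   vertex 1.8 2.8 0.0
  endloop
 endfacet
 facet normal 0.269 0.744 -0.612
  outer loop
   vertex 1.5 4.8 2.3
   vertex 1.8 2.8 0.0
   vertex 0.8 5.3 2.6
  endloop
 endfacet
 facet normal -0.334 -0.502 0.797
  outer loop
   vertex 4.5 1.7 3.2
   vertex 4.7 4.9 5.3
   vertex 0.7 0.1 0.6
  endloop
 endfacet
 facet normal 0.343 -0.936 0.075
  outer loop
   vertex 4.5 1.7 3.2
   vertex 0.7 0.1 0.6
   vertex 3.8 1.3 1.4
  endloop
 endfacet
 facet normal 0.534 0.644 -0.547
  outer loop
   vertex 4.2 3.7 3.4
   vertex 1.8 2.8 0.0
   vertex 4.7 4.9 5.3
  endloop
 endfacet
 facet normal 0.705 0.381 -0.598
  outer loop
   vertex 4.2 3.7 3.4
   vertex 3.8 1.3 1.4
   vertex 1.8 2.8 0.0
  endloop
 endfacet
 facet normal 0.920 0.173 -0.351
  outer loop
   vertex 4.2 3.7 3.4
   vertex 4.7 4.9 5.3
   vertex 4.5 1.7 3.2
  endloop
 endfacet
 facet normal 0.904 0.175 -0.390
  outer loop
   vertex 4.2 3.7 3.4
   vertex 4.5 1.7 3.2
   vertex 3.8 1.3 1.4
  endloop
 endfacet
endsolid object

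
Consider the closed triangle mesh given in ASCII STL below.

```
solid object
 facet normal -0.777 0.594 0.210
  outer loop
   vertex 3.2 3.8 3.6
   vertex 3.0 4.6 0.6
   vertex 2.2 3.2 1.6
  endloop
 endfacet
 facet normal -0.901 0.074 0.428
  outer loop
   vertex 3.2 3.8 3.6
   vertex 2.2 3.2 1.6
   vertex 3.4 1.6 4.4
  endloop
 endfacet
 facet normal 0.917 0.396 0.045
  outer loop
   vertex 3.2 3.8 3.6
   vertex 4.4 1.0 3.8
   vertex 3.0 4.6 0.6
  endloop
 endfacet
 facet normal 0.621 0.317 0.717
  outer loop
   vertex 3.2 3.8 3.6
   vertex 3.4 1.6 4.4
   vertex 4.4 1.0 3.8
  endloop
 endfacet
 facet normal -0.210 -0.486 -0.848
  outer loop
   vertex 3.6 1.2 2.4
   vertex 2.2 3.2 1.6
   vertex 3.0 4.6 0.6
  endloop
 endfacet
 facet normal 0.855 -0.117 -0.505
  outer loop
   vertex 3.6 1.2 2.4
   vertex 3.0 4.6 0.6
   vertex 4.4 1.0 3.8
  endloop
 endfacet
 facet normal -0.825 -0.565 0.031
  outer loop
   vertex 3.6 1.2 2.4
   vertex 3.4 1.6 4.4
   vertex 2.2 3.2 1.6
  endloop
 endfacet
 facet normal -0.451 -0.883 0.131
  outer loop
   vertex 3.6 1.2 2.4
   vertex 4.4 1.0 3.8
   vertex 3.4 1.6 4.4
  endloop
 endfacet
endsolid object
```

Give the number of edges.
12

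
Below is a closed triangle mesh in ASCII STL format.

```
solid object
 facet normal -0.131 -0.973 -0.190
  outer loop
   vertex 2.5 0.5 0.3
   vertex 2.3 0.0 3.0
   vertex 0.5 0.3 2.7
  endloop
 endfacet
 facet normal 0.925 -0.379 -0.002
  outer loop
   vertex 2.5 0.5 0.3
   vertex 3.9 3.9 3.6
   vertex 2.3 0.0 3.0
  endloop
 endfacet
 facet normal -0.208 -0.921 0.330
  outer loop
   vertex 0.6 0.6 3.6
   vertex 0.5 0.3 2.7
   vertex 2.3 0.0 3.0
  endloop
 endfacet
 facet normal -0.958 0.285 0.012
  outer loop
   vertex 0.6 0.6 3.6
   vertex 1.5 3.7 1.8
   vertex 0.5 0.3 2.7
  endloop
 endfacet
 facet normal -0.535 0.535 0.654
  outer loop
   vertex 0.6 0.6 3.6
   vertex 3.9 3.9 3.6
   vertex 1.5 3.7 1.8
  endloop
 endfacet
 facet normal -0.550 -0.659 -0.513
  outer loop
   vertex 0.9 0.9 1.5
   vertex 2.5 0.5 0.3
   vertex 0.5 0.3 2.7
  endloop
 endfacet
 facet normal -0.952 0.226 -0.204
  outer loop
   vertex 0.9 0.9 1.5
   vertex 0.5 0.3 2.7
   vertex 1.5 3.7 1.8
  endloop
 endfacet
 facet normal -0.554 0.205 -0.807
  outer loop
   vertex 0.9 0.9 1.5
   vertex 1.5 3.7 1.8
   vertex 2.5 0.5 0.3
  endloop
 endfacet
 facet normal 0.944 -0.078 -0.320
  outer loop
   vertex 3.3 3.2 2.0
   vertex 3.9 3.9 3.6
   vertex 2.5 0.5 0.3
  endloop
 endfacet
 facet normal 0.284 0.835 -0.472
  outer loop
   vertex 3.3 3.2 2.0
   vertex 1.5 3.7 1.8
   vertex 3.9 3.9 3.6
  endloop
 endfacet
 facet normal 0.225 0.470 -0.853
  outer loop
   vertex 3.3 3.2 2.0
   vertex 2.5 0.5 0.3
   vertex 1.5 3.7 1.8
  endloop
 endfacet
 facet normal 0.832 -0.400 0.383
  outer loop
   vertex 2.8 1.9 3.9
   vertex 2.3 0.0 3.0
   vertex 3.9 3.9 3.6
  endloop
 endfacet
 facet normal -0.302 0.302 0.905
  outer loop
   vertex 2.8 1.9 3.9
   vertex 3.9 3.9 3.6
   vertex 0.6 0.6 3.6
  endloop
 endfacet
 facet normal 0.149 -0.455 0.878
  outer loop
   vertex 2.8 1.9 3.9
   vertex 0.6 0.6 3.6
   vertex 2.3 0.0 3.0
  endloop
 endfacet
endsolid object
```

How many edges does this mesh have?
21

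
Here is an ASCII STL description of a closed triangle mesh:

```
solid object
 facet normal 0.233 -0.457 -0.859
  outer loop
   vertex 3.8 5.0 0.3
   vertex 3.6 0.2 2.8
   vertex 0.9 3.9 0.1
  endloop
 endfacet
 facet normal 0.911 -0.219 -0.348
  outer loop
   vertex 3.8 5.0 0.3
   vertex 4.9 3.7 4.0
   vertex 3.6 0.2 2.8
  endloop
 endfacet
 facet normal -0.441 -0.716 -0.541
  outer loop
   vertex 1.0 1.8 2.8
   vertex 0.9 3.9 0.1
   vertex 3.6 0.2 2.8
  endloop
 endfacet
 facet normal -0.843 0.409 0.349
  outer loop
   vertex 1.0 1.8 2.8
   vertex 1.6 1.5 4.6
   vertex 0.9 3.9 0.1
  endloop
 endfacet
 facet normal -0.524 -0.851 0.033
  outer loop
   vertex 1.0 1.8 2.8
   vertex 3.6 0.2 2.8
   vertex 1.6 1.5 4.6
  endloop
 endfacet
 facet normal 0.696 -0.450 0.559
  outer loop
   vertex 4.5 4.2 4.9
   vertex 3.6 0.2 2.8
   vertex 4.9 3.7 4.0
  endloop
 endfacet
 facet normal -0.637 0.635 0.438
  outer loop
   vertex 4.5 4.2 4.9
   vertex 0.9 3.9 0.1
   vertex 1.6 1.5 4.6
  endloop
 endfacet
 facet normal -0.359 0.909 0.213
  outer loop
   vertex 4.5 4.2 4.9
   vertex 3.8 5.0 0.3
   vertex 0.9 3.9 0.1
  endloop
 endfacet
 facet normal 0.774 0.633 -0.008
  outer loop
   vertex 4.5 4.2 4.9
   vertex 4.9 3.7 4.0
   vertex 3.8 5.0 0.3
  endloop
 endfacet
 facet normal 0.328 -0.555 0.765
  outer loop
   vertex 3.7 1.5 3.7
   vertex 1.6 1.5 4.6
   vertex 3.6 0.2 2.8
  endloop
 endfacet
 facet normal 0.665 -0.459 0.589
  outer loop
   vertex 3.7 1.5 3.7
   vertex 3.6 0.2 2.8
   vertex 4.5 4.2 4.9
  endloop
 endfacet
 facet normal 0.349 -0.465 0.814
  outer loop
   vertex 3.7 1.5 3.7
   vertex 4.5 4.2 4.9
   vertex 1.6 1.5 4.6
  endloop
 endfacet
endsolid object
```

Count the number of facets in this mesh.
12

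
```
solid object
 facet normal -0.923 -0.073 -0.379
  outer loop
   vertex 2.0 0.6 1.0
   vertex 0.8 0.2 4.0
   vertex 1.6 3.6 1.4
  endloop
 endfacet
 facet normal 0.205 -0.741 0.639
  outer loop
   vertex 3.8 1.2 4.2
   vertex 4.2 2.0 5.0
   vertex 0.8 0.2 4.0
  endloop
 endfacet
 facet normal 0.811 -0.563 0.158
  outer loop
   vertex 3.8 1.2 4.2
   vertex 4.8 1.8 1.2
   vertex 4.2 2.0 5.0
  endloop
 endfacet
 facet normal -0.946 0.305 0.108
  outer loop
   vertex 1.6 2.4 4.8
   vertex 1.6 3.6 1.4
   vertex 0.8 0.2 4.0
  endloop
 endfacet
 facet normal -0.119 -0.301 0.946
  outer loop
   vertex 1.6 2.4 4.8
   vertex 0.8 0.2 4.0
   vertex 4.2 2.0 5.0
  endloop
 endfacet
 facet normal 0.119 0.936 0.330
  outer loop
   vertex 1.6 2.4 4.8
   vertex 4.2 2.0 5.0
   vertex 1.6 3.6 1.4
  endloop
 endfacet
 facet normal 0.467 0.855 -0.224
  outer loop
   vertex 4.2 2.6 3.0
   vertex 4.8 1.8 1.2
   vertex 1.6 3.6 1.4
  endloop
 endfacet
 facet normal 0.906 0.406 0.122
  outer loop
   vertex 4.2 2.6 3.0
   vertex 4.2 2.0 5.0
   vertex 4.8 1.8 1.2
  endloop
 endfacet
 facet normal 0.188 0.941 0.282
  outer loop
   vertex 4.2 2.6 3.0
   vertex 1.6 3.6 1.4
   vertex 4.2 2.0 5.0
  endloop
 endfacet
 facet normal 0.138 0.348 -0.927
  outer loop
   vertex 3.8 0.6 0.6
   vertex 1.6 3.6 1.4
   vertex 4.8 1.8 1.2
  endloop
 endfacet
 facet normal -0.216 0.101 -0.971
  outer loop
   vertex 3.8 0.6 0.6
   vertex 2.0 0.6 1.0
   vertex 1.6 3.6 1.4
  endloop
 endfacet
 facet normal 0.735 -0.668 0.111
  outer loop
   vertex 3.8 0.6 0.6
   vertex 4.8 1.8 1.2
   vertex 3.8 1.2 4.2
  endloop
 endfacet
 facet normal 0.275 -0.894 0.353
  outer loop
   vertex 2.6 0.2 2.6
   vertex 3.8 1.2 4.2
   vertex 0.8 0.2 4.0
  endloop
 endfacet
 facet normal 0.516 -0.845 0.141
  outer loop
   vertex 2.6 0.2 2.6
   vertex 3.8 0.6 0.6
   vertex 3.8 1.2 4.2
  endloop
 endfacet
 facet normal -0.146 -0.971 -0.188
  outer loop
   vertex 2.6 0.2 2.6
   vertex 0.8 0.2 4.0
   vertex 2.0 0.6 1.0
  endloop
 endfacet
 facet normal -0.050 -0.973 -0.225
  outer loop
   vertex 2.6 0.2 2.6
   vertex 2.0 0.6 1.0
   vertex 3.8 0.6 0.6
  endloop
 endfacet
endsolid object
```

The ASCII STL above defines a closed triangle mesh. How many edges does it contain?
24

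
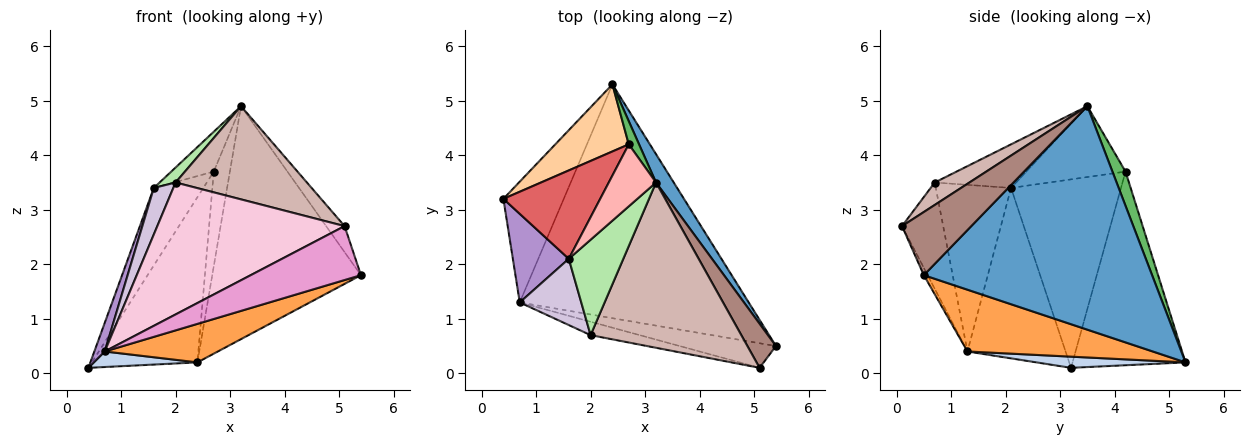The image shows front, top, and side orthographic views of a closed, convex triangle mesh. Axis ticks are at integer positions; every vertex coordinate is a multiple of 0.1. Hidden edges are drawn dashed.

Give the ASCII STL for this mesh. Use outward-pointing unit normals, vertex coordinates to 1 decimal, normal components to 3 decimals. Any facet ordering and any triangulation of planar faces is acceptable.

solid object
 facet normal 0.836 0.545 0.066
  outer loop
   vertex 3.2 3.5 4.9
   vertex 5.4 0.5 1.8
   vertex 2.4 5.3 0.2
  endloop
 endfacet
 facet normal 0.181 -0.126 -0.976
  outer loop
   vertex 0.7 1.3 0.4
   vertex 0.4 3.2 0.1
   vertex 2.4 5.3 0.2
  endloop
 endfacet
 facet normal 0.257 -0.157 -0.953
  outer loop
   vertex 0.7 1.3 0.4
   vertex 2.4 5.3 0.2
   vertex 5.4 0.5 1.8
  endloop
 endfacet
 facet normal -0.704 0.658 0.267
  outer loop
   vertex 2.7 4.2 3.7
   vertex 2.4 5.3 0.2
   vertex 0.4 3.2 0.1
  endloop
 endfacet
 facet normal 0.620 0.762 0.186
  outer loop
   vertex 2.7 4.2 3.7
   vertex 3.2 3.5 4.9
   vertex 2.4 5.3 0.2
  endloop
 endfacet
 facet normal -0.620 -0.122 0.775
  outer loop
   vertex 1.6 2.1 3.4
   vertex 2.0 0.7 3.5
   vertex 3.2 3.5 4.9
  endloop
 endfacet
 facet normal -0.826 0.372 0.424
  outer loop
   vertex 1.6 2.1 3.4
   vertex 2.7 4.2 3.7
   vertex 0.4 3.2 0.1
  endloop
 endfacet
 facet normal -0.784 0.336 0.522
  outer loop
   vertex 1.6 2.1 3.4
   vertex 3.2 3.5 4.9
   vertex 2.7 4.2 3.7
  endloop
 endfacet
 facet normal -0.945 -0.100 0.310
  outer loop
   vertex 1.6 2.1 3.4
   vertex 0.4 3.2 0.1
   vertex 0.7 1.3 0.4
  endloop
 endfacet
 facet normal -0.912 -0.236 0.336
  outer loop
   vertex 1.6 2.1 3.4
   vertex 0.7 1.3 0.4
   vertex 2.0 0.7 3.5
  endloop
 endfacet
 facet normal 0.886 0.236 0.400
  outer loop
   vertex 5.1 0.1 2.7
   vertex 5.4 0.5 1.8
   vertex 3.2 3.5 4.9
  endloop
 endfacet
 facet normal 0.129 -0.487 0.864
  outer loop
   vertex 5.1 0.1 2.7
   vertex 3.2 3.5 4.9
   vertex 2.0 0.7 3.5
  endloop
 endfacet
 facet normal -0.031 -0.909 -0.415
  outer loop
   vertex 5.1 0.1 2.7
   vertex 0.7 1.3 0.4
   vertex 5.4 0.5 1.8
  endloop
 endfacet
 facet normal -0.214 -0.972 -0.099
  outer loop
   vertex 5.1 0.1 2.7
   vertex 2.0 0.7 3.5
   vertex 0.7 1.3 0.4
  endloop
 endfacet
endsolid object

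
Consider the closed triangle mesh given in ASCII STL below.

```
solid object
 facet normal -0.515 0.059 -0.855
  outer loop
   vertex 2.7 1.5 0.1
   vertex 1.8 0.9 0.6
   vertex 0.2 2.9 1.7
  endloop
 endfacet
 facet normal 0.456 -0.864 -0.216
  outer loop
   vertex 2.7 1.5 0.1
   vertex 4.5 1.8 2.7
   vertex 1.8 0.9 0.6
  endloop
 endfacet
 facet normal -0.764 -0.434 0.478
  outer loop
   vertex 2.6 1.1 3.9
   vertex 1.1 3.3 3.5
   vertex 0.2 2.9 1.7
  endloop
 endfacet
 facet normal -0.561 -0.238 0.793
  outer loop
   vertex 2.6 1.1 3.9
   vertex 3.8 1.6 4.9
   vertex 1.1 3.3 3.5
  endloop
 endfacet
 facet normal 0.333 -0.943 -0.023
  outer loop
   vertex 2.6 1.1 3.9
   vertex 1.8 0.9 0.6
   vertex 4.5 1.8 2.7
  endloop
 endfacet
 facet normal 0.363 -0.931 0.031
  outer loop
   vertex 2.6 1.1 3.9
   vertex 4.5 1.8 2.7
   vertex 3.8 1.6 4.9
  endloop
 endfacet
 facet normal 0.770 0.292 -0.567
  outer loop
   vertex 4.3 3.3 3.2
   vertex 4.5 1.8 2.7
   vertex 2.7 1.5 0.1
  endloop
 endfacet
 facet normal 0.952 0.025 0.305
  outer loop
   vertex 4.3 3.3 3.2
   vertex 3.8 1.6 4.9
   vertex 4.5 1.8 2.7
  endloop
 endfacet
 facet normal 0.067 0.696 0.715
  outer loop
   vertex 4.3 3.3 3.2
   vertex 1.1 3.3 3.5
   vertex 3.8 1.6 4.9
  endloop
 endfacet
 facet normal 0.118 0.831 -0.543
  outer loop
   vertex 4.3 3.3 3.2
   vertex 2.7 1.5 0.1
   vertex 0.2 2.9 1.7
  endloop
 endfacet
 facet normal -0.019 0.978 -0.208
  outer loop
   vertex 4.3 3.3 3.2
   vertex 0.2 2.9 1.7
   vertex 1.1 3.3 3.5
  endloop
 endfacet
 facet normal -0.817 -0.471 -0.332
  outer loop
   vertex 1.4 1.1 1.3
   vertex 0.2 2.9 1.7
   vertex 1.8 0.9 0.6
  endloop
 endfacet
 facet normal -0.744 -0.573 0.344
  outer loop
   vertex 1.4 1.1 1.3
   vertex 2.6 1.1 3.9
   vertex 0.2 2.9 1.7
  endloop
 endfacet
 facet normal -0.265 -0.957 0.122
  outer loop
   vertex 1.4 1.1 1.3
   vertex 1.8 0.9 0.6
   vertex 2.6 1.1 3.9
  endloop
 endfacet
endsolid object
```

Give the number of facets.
14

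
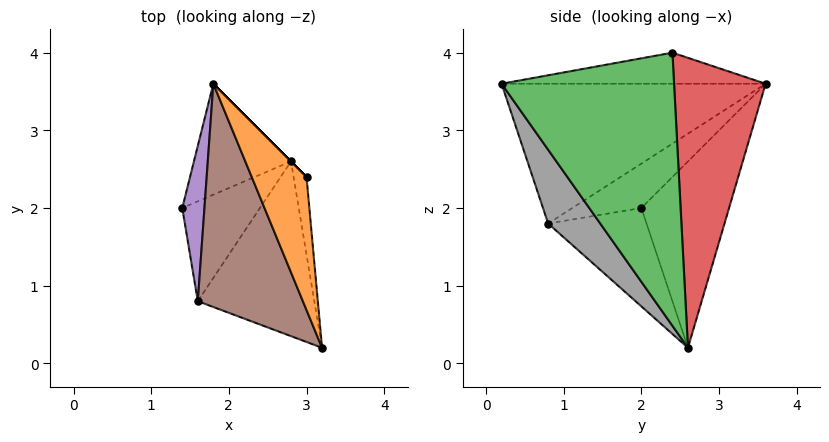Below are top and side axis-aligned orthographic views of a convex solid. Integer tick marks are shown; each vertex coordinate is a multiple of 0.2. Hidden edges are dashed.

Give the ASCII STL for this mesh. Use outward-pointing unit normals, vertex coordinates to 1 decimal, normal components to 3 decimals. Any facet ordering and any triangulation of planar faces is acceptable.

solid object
 facet normal -0.732 0.564 -0.381
  outer loop
   vertex 2.8 2.6 0.2
   vertex 1.4 2.0 2.0
   vertex 1.8 3.6 3.6
  endloop
 endfacet
 facet normal -0.483 -0.199 0.853
  outer loop
   vertex 3.0 2.4 4.0
   vertex 1.8 3.6 3.6
   vertex 3.2 0.2 3.6
  endloop
 endfacet
 facet normal 0.994 0.099 -0.047
  outer loop
   vertex 3.0 2.4 4.0
   vertex 3.2 0.2 3.6
   vertex 2.8 2.6 0.2
  endloop
 endfacet
 facet normal 0.707 0.707 0.000
  outer loop
   vertex 3.0 2.4 4.0
   vertex 2.8 2.6 0.2
   vertex 1.8 3.6 3.6
  endloop
 endfacet
 facet normal -0.873 -0.218 0.436
  outer loop
   vertex 1.6 0.8 1.8
   vertex 1.8 3.6 3.6
   vertex 1.4 2.0 2.0
  endloop
 endfacet
 facet normal -0.759 -0.313 0.571
  outer loop
   vertex 1.6 0.8 1.8
   vertex 3.2 0.2 3.6
   vertex 1.8 3.6 3.6
  endloop
 endfacet
 facet normal -0.785 -0.028 -0.619
  outer loop
   vertex 1.6 0.8 1.8
   vertex 1.4 2.0 2.0
   vertex 2.8 2.6 0.2
  endloop
 endfacet
 facet normal 0.359 -0.742 -0.566
  outer loop
   vertex 1.6 0.8 1.8
   vertex 2.8 2.6 0.2
   vertex 3.2 0.2 3.6
  endloop
 endfacet
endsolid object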